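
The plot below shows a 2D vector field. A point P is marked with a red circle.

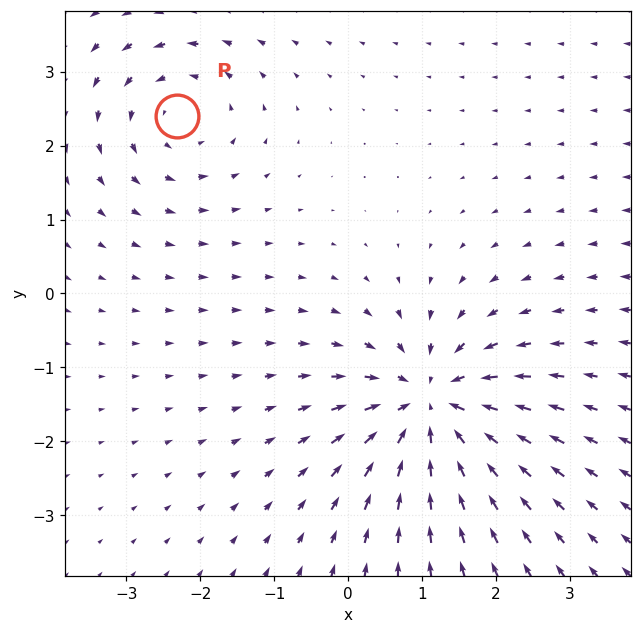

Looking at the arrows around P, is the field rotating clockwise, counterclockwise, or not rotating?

counterclockwise

Near P at (-2.3, 2.4) the arrows circulate counterclockwise. The curl (z-component) there is about +3; positive curl means counterclockwise rotation.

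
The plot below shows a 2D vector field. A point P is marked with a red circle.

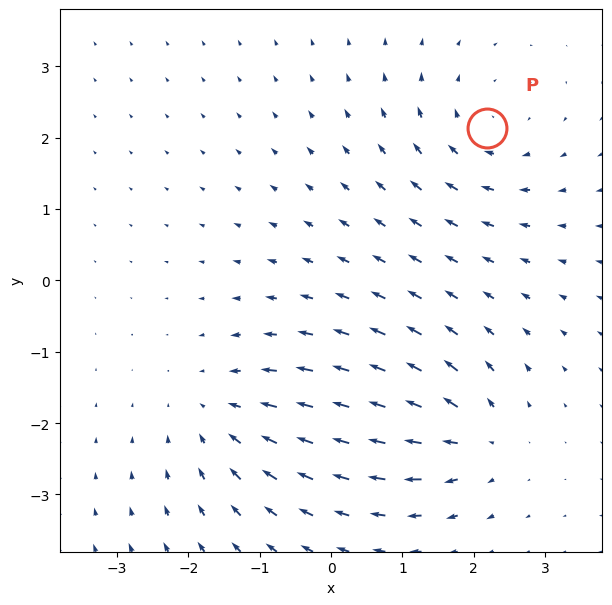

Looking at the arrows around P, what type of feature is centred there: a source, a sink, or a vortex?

At P (2.2, 2.1) the arrows circulate clockwise. Divergence ≈0, curl about -4 — near-zero divergence with nonzero curl is a vortex.

vortex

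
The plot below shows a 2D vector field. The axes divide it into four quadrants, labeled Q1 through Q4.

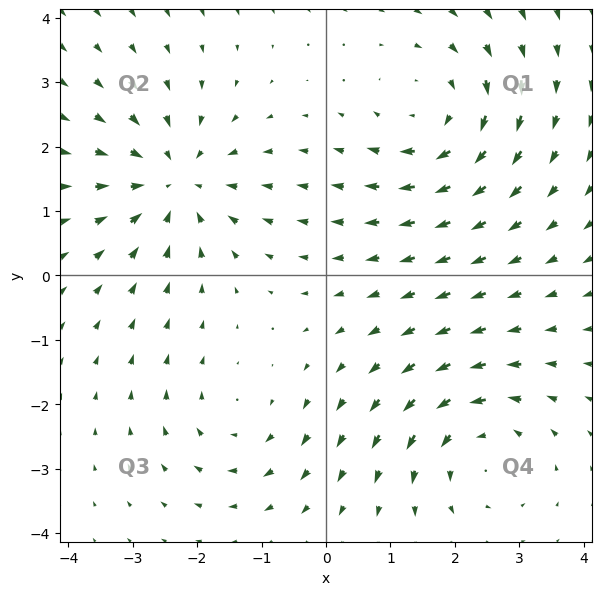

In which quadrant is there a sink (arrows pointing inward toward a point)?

The sink sits at approximately (-2.3, 1.5), which lies in quadrant Q2. The divergence there is about -4, negative as expected for a sink.

Q2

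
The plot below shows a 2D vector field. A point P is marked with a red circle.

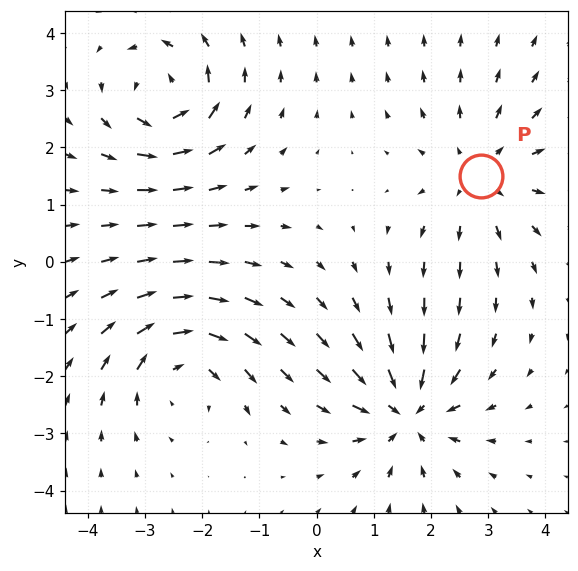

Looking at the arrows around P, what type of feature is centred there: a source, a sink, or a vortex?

source

At P (2.9, 1.5) the arrows spread outward. Divergence about +3, curl ≈0 — positive divergence with near-zero curl is a source.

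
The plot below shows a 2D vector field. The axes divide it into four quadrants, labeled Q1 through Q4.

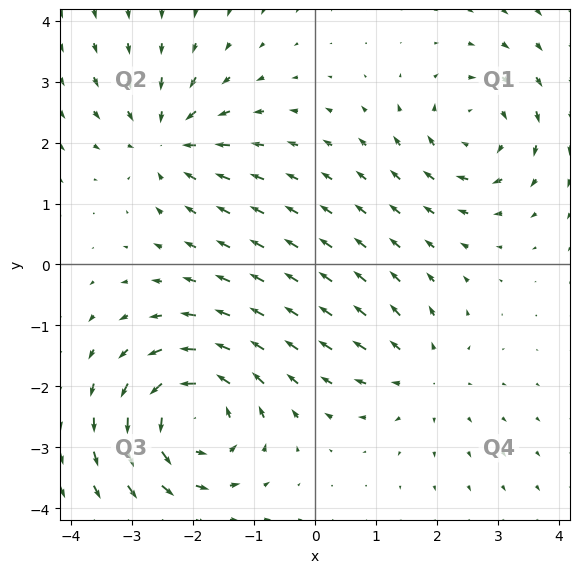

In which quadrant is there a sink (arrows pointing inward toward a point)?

Q2

The sink sits at approximately (-2.4, 2.0), which lies in quadrant Q2. The divergence there is about -4, negative as expected for a sink.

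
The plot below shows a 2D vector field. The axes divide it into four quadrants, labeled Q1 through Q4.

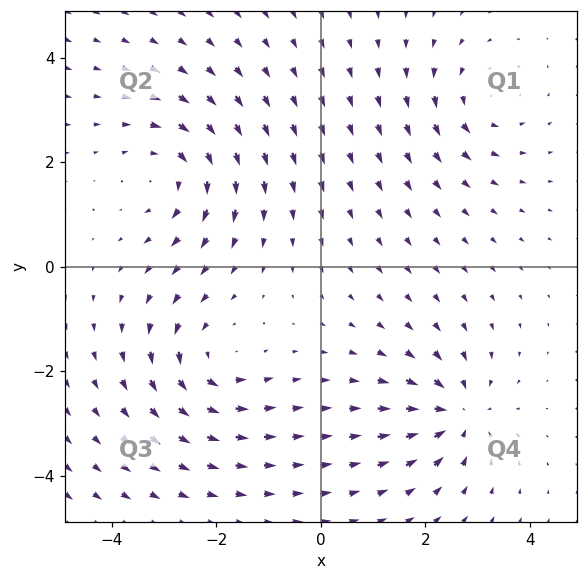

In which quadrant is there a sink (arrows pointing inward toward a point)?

The sink sits at approximately (2.6, -2.8), which lies in quadrant Q4. The divergence there is about -5, negative as expected for a sink.

Q4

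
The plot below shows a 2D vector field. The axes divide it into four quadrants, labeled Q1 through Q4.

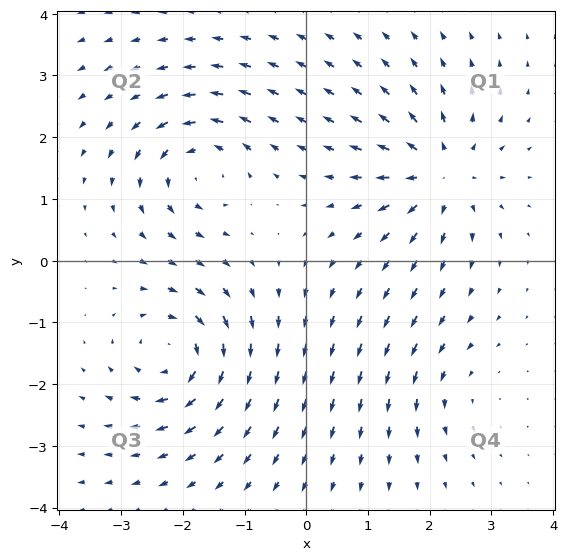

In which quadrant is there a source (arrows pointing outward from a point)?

Q1

The source sits at approximately (2.2, 1.4), which lies in quadrant Q1. The divergence there is about +6, positive as expected for a source.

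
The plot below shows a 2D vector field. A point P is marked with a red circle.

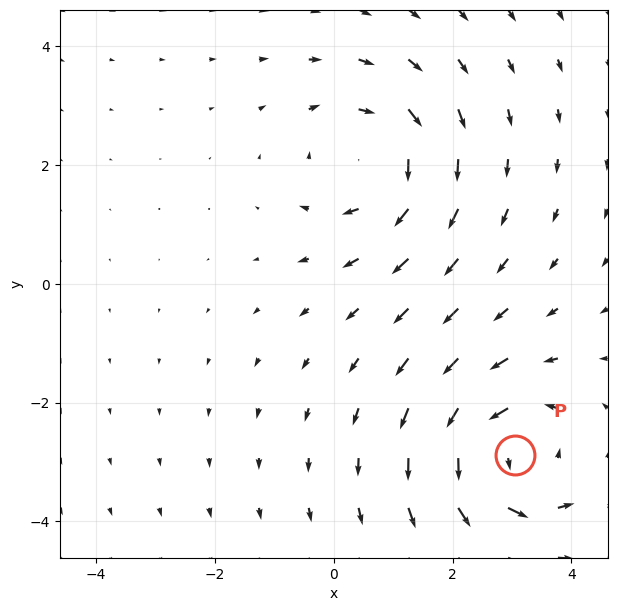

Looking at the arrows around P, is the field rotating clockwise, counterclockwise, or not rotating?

counterclockwise

Near P at (3.0, -2.9) the arrows circulate counterclockwise. The curl (z-component) there is about +4; positive curl means counterclockwise rotation.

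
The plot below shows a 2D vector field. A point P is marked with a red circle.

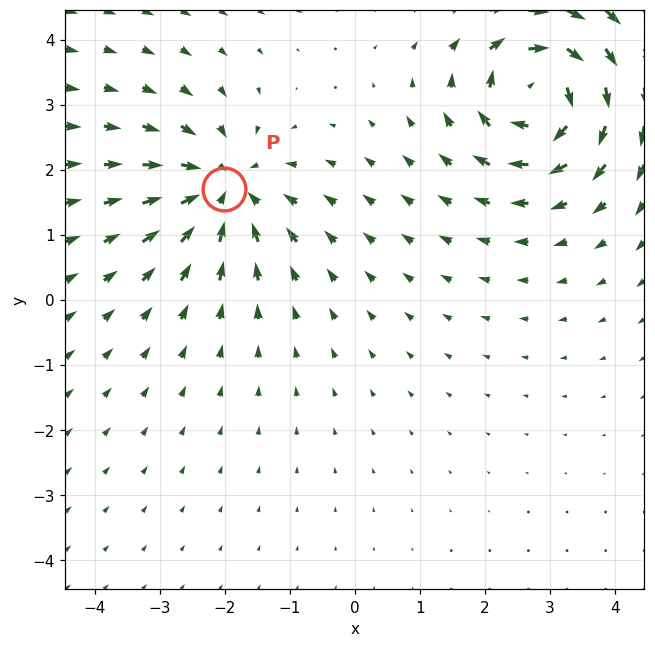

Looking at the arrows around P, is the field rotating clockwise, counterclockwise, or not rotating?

not rotating

Near P at (-2.0, 1.7) the arrows show no circulation. The curl there is ≈0.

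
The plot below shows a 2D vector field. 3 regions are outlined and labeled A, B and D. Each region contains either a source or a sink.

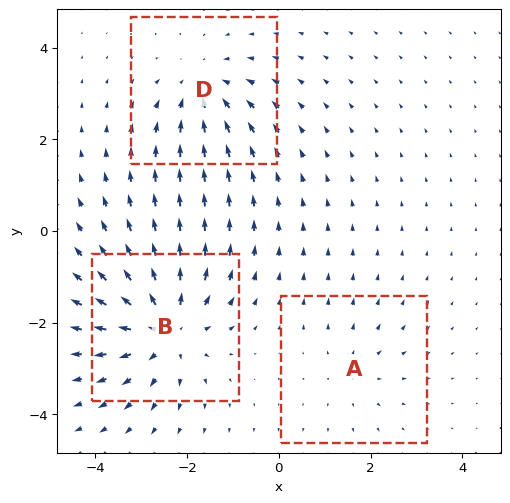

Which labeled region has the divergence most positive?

B

Divergence at each region's feature centre — A: about +2, B: about +5, D: about -3. Region B is most positive.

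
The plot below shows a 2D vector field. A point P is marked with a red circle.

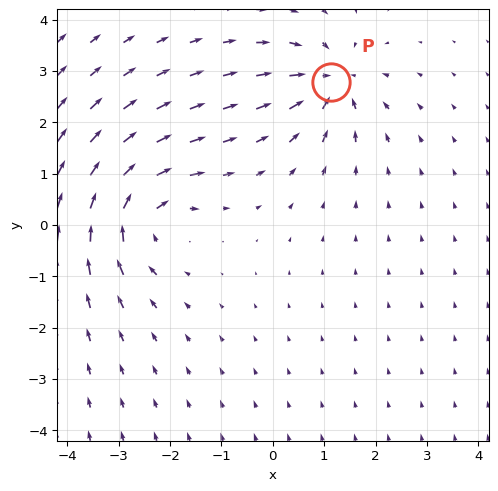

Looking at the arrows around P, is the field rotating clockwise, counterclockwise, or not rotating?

not rotating

Near P at (1.1, 2.8) the arrows show no circulation. The curl there is ≈0.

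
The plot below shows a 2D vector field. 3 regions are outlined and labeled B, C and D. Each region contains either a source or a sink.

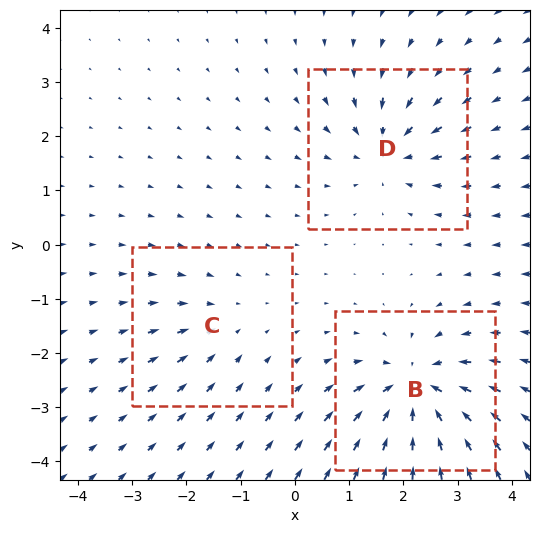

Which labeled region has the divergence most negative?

B

Divergence at each region's feature centre — B: about -6, C: about -2, D: about -4. Region B is most negative.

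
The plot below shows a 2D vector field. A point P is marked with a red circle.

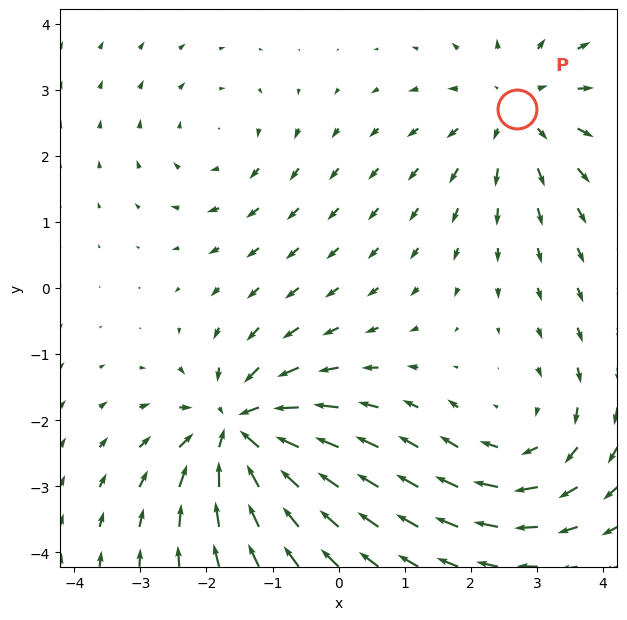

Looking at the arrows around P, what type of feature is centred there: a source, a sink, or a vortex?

At P (2.7, 2.7) the arrows spread outward. Divergence about +3, curl ≈0 — positive divergence with near-zero curl is a source.

source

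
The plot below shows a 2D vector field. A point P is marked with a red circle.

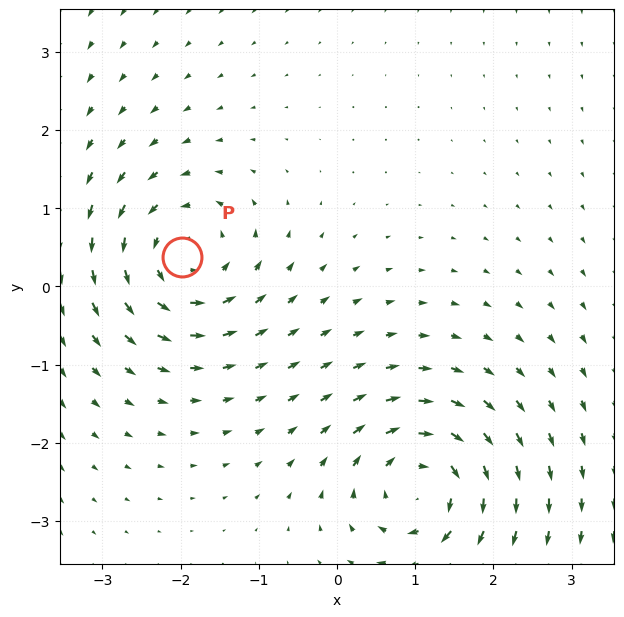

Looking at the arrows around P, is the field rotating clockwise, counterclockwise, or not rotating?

counterclockwise

Near P at (-2.0, 0.4) the arrows circulate counterclockwise. The curl (z-component) there is about +5; positive curl means counterclockwise rotation.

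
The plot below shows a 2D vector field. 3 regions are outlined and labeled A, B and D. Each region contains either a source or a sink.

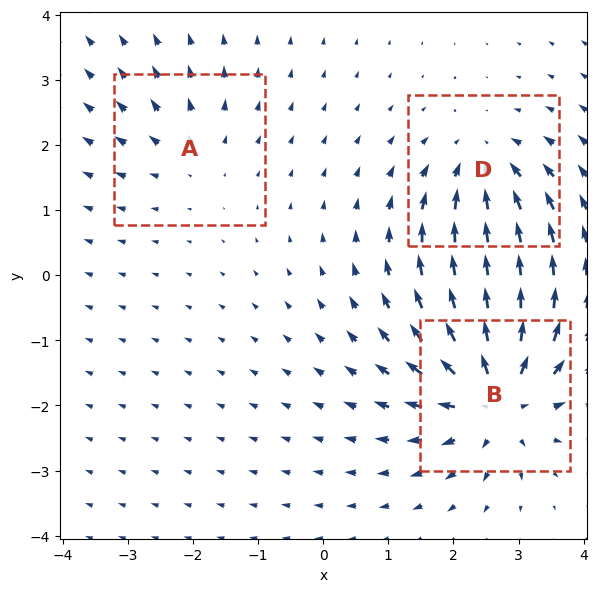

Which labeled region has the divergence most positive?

B

Divergence at each region's feature centre — A: about +2, B: about +6, D: about -4. Region B is most positive.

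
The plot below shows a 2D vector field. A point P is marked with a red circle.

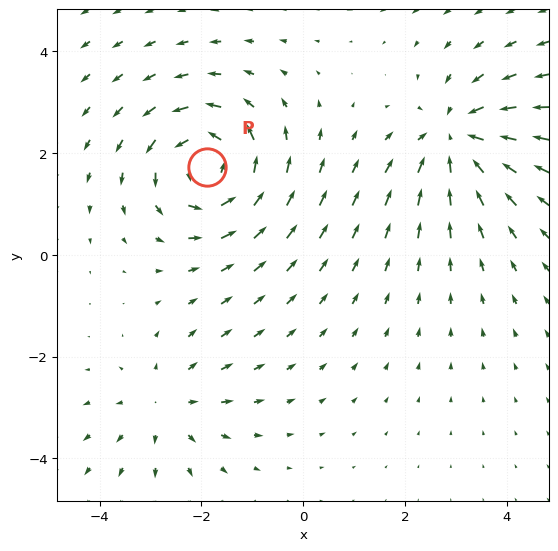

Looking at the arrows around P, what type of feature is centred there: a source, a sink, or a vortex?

At P (-1.9, 1.7) the arrows circulate counterclockwise. Divergence ≈0, curl about +5 — near-zero divergence with nonzero curl is a vortex.

vortex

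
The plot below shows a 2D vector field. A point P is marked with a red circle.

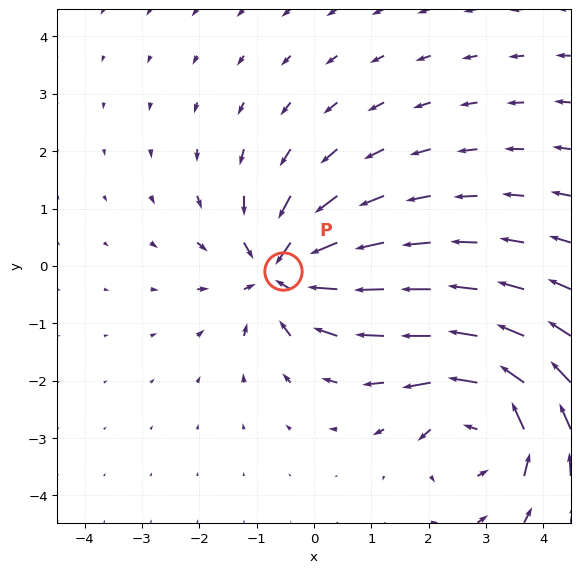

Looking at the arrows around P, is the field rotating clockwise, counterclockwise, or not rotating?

not rotating

Near P at (-0.5, -0.1) the arrows show no circulation. The curl there is ≈0.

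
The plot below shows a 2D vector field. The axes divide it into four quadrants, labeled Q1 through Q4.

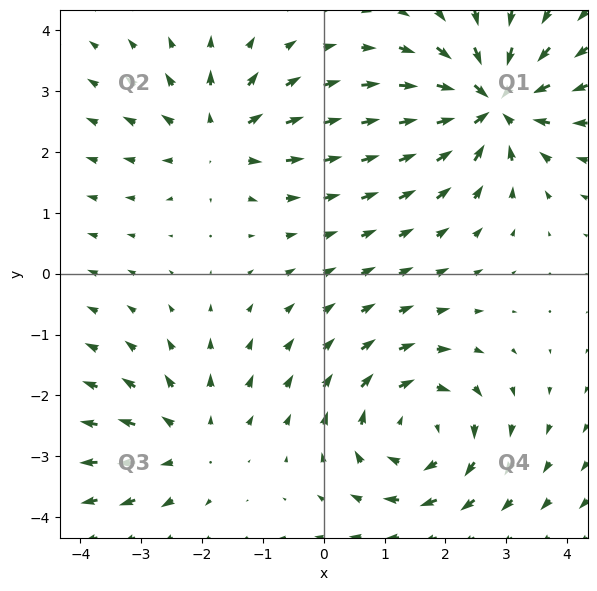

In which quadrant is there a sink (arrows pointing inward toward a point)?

The sink sits at approximately (2.8, 2.8), which lies in quadrant Q1. The divergence there is about -7, negative as expected for a sink.

Q1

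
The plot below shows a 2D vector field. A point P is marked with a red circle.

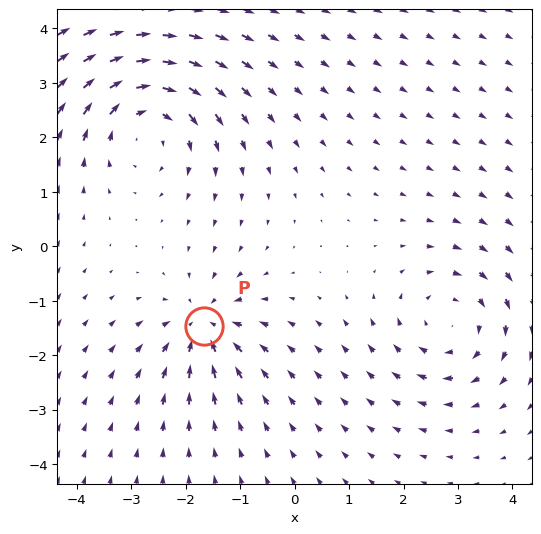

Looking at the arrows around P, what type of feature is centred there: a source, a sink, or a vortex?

At P (-1.7, -1.5) the arrows converge inward. Divergence about -4, curl ≈0 — negative divergence with near-zero curl is a sink.

sink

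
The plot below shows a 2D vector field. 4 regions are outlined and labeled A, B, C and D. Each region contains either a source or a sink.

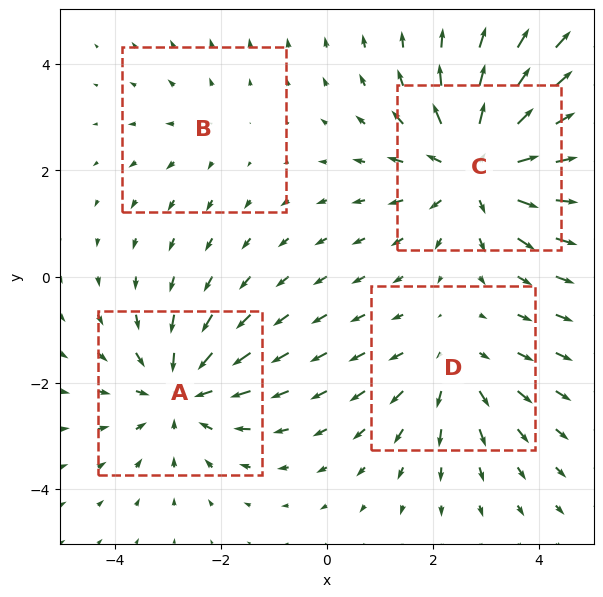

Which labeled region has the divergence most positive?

C

Divergence at each region's feature centre — A: about -4, B: about +2, C: about +6, D: about +3. Region C is most positive.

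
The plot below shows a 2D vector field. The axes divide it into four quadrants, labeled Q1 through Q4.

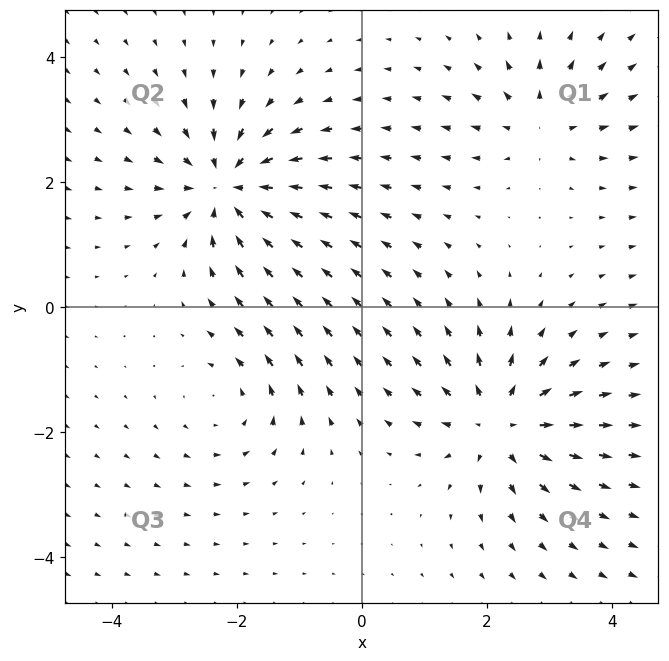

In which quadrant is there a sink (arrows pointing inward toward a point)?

Q2

The sink sits at approximately (-2.1, 1.9), which lies in quadrant Q2. The divergence there is about -6, negative as expected for a sink.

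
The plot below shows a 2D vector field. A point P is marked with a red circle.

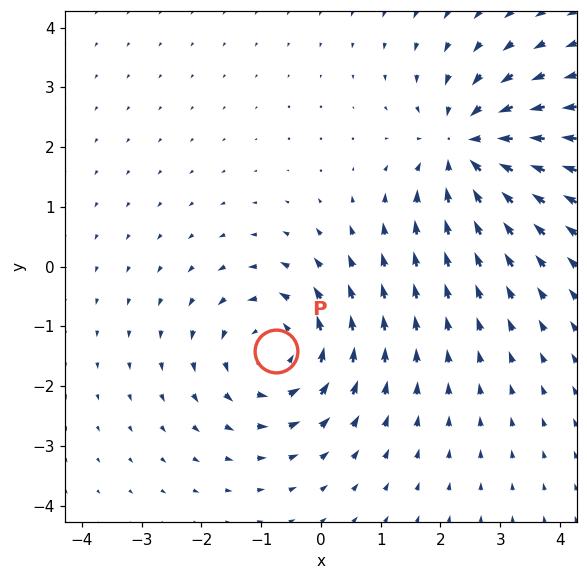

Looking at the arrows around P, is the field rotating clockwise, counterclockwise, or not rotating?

counterclockwise

Near P at (-0.7, -1.4) the arrows circulate counterclockwise. The curl (z-component) there is about +3; positive curl means counterclockwise rotation.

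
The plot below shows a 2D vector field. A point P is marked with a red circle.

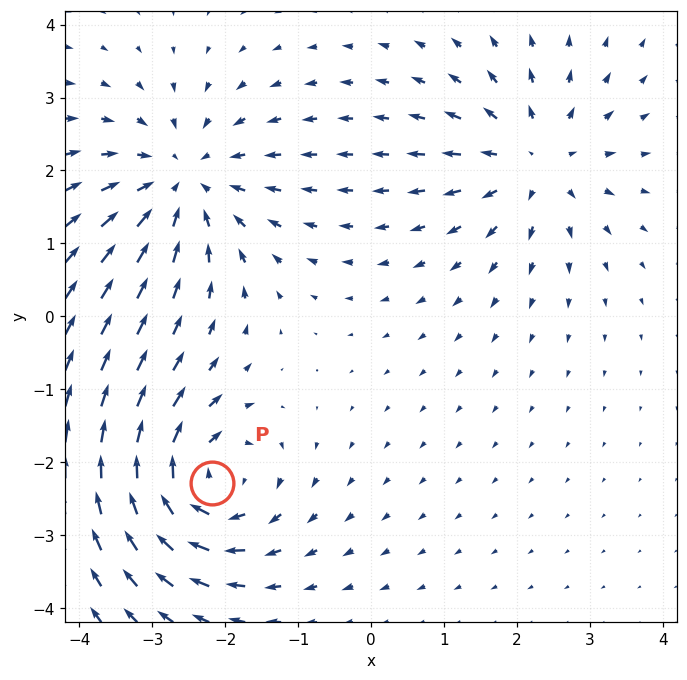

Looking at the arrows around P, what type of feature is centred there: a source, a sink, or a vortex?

At P (-2.2, -2.3) the arrows circulate clockwise. Divergence ≈0, curl about -5 — near-zero divergence with nonzero curl is a vortex.

vortex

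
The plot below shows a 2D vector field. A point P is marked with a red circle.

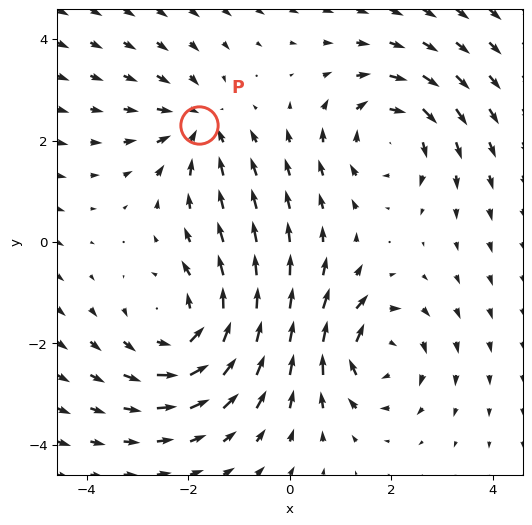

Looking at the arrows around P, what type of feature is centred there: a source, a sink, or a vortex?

At P (-1.8, 2.3) the arrows converge inward. Divergence about -3, curl ≈0 — negative divergence with near-zero curl is a sink.

sink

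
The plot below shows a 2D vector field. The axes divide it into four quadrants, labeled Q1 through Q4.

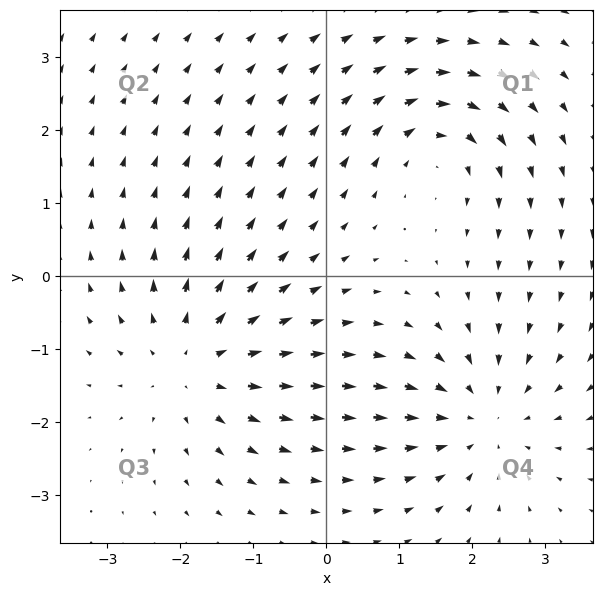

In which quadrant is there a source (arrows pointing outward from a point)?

The source sits at approximately (-1.8, -1.2), which lies in quadrant Q3. The divergence there is about +3, positive as expected for a source.

Q3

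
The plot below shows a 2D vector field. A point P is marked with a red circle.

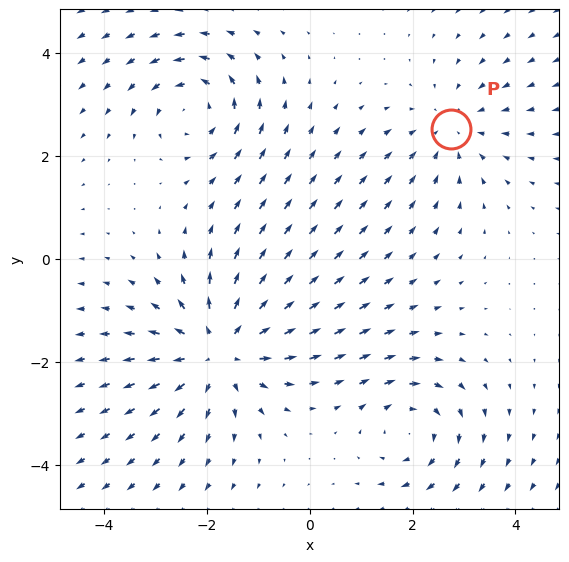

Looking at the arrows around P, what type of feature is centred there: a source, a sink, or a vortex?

At P (2.7, 2.5) the arrows converge inward. Divergence about -2, curl ≈0 — negative divergence with near-zero curl is a sink.

sink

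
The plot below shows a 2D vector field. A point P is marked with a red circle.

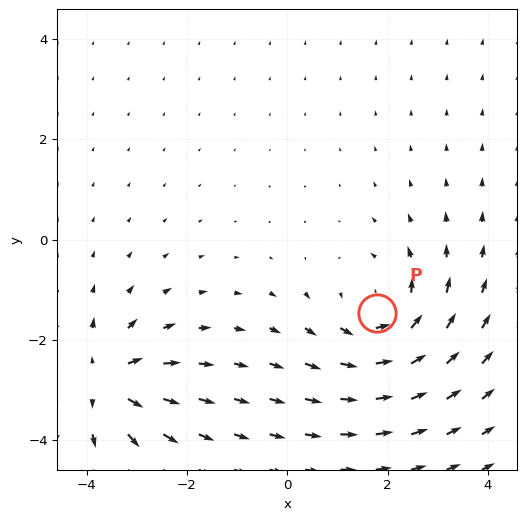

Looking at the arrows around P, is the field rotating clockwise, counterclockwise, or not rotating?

counterclockwise

Near P at (1.8, -1.5) the arrows circulate counterclockwise. The curl (z-component) there is about +4; positive curl means counterclockwise rotation.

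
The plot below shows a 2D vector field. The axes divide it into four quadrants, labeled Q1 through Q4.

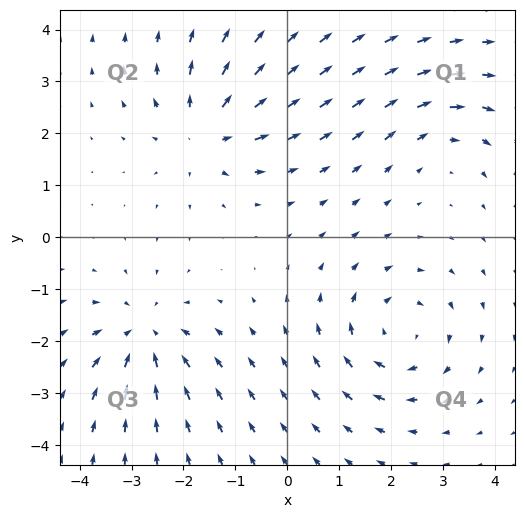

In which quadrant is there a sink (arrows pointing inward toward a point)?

The sink sits at approximately (-2.8, -1.9), which lies in quadrant Q3. The divergence there is about -5, negative as expected for a sink.

Q3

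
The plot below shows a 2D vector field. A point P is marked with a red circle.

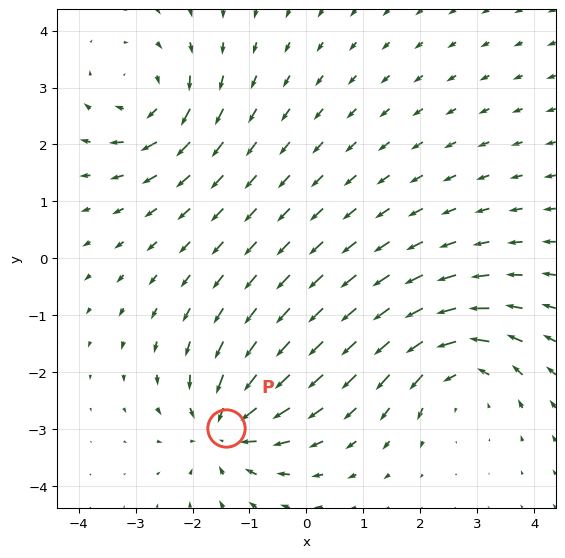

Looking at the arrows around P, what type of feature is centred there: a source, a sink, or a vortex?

At P (-1.4, -3.0) the arrows converge inward. Divergence about -4, curl ≈0 — negative divergence with near-zero curl is a sink.

sink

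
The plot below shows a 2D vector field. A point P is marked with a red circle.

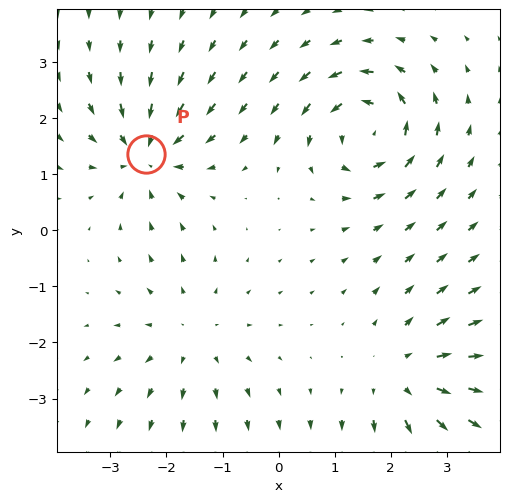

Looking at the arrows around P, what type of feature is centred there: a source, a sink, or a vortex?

sink

At P (-2.4, 1.4) the arrows converge inward. Divergence about -5, curl ≈0 — negative divergence with near-zero curl is a sink.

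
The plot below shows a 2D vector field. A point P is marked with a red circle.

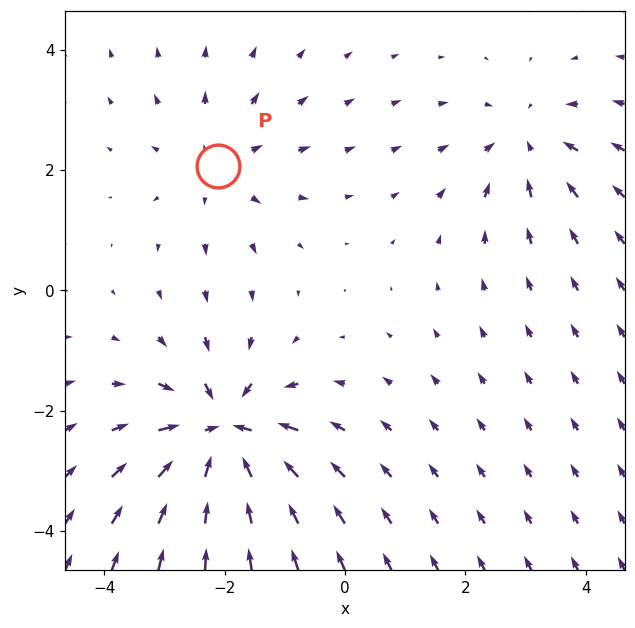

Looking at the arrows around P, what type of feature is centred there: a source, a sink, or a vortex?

source

At P (-2.1, 2.1) the arrows spread outward. Divergence about +2, curl ≈0 — positive divergence with near-zero curl is a source.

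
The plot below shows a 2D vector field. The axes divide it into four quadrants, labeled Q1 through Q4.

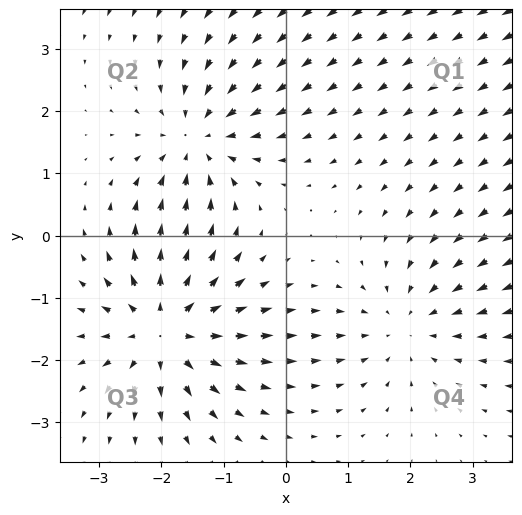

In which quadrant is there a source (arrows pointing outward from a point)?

Q3

The source sits at approximately (-1.9, -1.5), which lies in quadrant Q3. The divergence there is about +5, positive as expected for a source.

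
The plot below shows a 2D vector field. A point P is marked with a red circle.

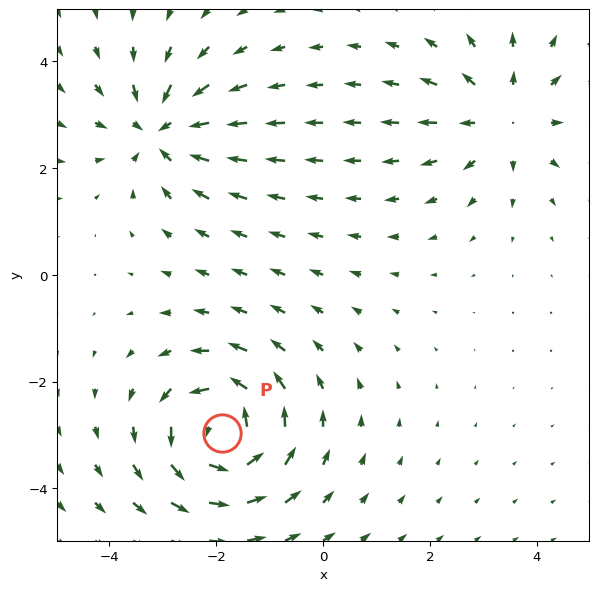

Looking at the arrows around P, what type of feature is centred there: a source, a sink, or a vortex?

vortex

At P (-1.9, -3.0) the arrows circulate counterclockwise. Divergence ≈0, curl about +5 — near-zero divergence with nonzero curl is a vortex.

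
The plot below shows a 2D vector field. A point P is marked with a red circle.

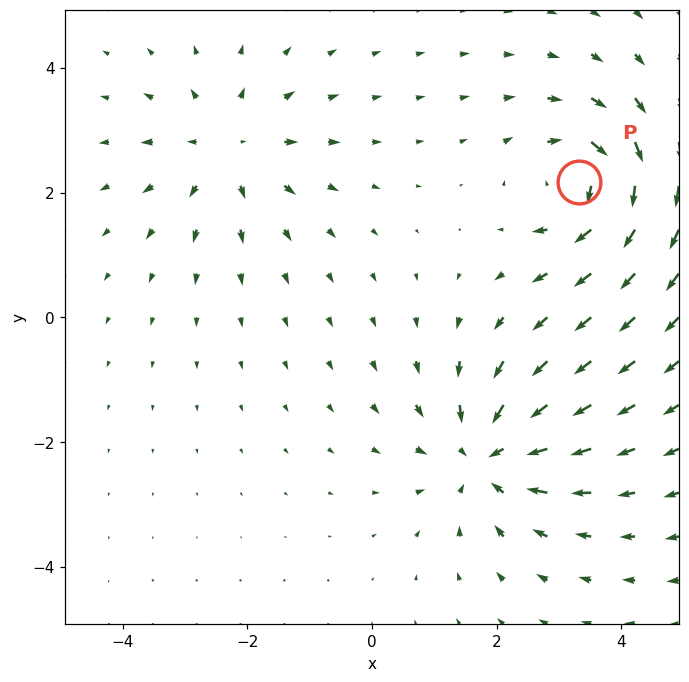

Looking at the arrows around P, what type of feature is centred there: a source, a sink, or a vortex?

At P (3.3, 2.2) the arrows circulate clockwise. Divergence ≈0, curl about -4 — near-zero divergence with nonzero curl is a vortex.

vortex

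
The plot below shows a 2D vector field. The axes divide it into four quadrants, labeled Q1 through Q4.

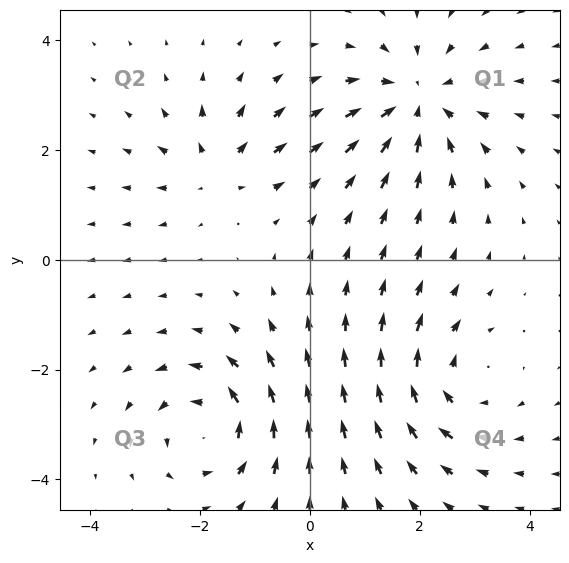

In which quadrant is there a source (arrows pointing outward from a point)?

The source sits at approximately (-1.7, 1.7), which lies in quadrant Q2. The divergence there is about +4, positive as expected for a source.

Q2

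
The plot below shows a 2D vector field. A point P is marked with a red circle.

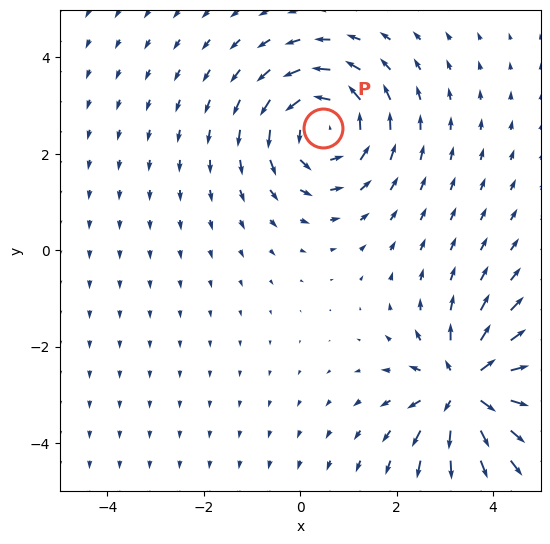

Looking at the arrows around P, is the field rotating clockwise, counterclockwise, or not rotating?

Near P at (0.5, 2.5) the arrows circulate counterclockwise. The curl (z-component) there is about +4; positive curl means counterclockwise rotation.

counterclockwise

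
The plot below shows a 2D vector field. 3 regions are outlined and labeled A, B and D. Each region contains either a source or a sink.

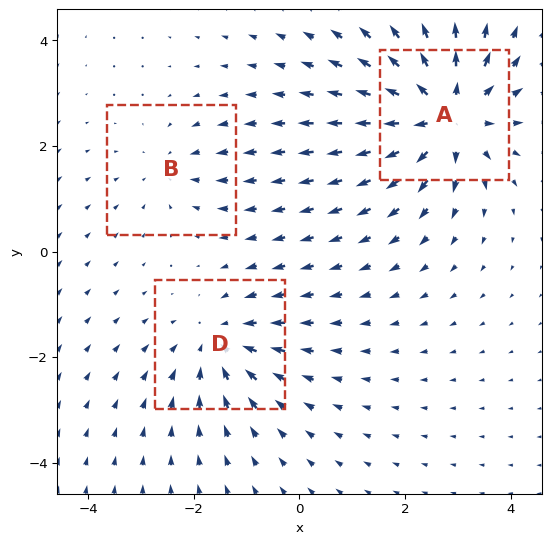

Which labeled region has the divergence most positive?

A

Divergence at each region's feature centre — A: about +5, B: about -2, D: about -3. Region A is most positive.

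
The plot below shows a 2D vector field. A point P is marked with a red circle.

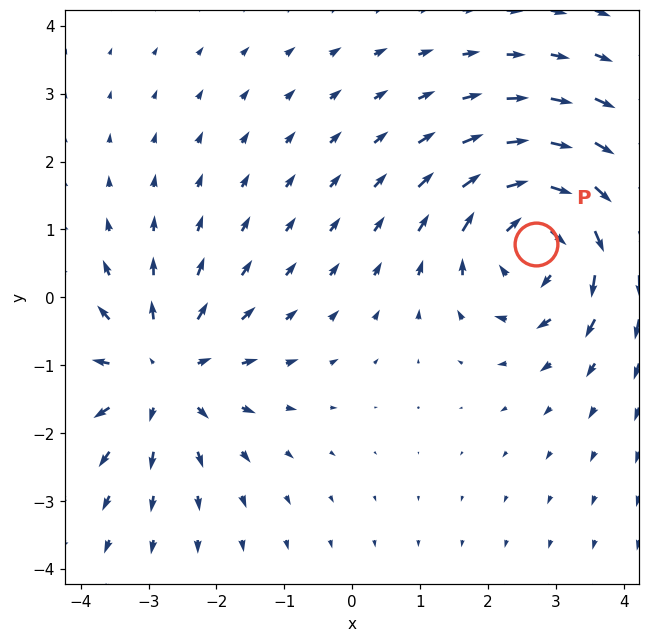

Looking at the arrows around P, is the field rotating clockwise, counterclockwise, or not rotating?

clockwise

Near P at (2.7, 0.8) the arrows circulate clockwise. The curl (z-component) there is about -5; negative curl means clockwise rotation.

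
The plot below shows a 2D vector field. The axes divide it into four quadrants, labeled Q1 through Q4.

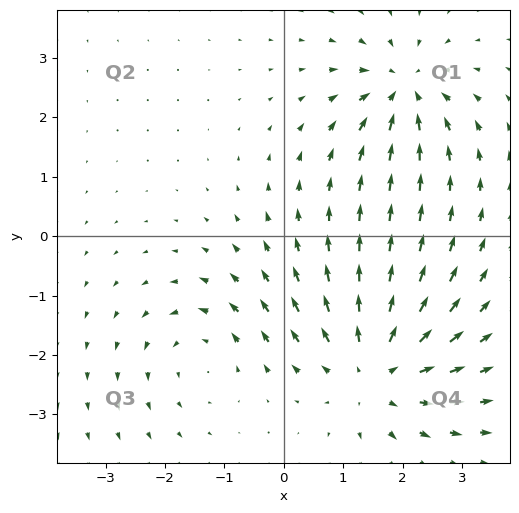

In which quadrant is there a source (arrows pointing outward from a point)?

Q4

The source sits at approximately (1.5, -2.2), which lies in quadrant Q4. The divergence there is about +4, positive as expected for a source.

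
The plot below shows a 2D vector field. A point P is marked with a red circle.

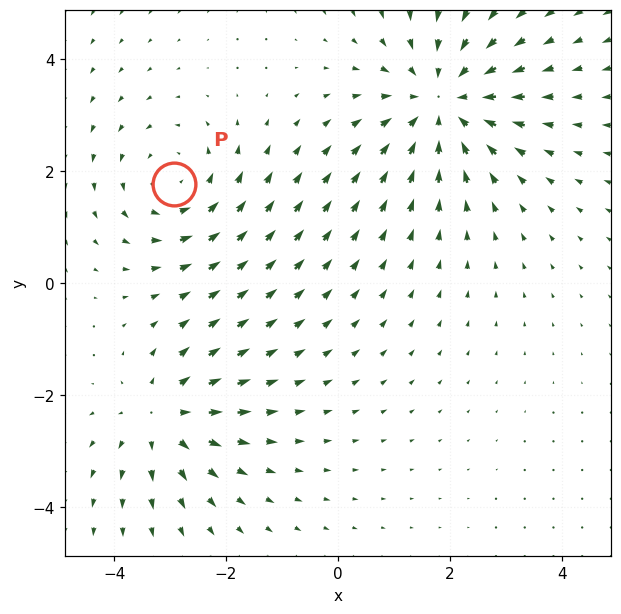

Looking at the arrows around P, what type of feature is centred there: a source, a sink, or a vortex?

At P (-2.9, 1.8) the arrows circulate counterclockwise. Divergence ≈0, curl about +2 — near-zero divergence with nonzero curl is a vortex.

vortex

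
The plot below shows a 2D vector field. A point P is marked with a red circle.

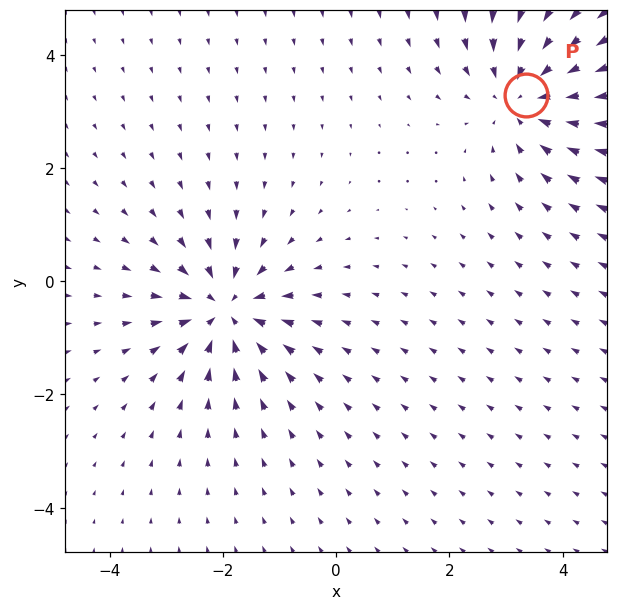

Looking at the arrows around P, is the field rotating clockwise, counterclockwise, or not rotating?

not rotating

Near P at (3.4, 3.3) the arrows show no circulation. The curl there is ≈0.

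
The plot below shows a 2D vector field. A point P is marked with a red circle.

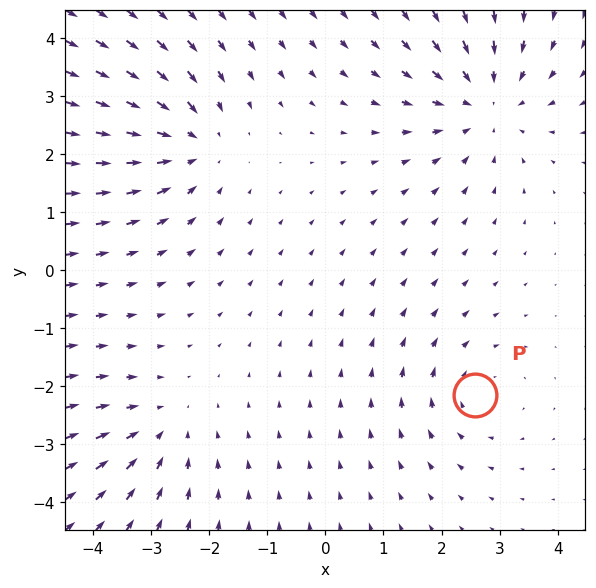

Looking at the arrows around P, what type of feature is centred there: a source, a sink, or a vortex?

At P (2.6, -2.2) the arrows circulate clockwise. Divergence ≈0, curl about -3 — near-zero divergence with nonzero curl is a vortex.

vortex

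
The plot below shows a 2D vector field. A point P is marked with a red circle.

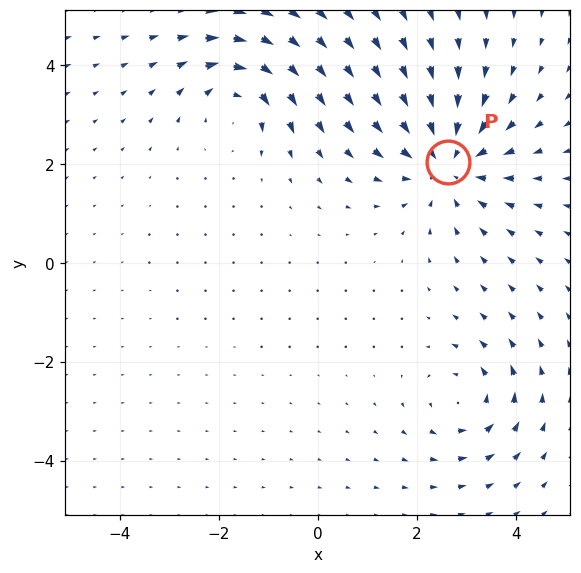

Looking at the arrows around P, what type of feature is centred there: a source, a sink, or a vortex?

sink

At P (2.6, 2.0) the arrows converge inward. Divergence about -4, curl ≈0 — negative divergence with near-zero curl is a sink.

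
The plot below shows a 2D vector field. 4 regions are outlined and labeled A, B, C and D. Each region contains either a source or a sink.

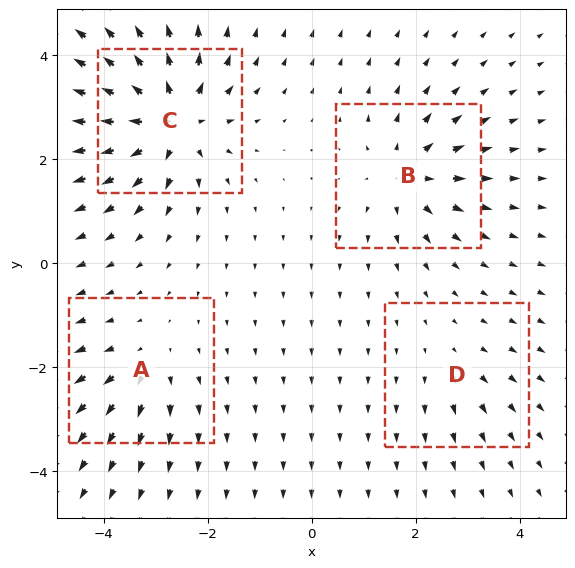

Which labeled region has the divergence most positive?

Divergence at each region's feature centre — A: about +4, B: about +6, C: about +9, D: about +2. Region C is most positive.

C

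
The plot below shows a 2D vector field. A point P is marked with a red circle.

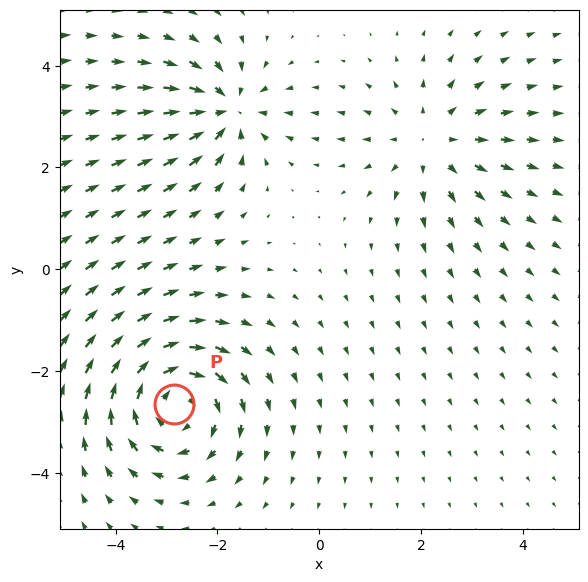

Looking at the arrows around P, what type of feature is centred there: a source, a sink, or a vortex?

At P (-2.9, -2.7) the arrows circulate clockwise. Divergence ≈0, curl about -4 — near-zero divergence with nonzero curl is a vortex.

vortex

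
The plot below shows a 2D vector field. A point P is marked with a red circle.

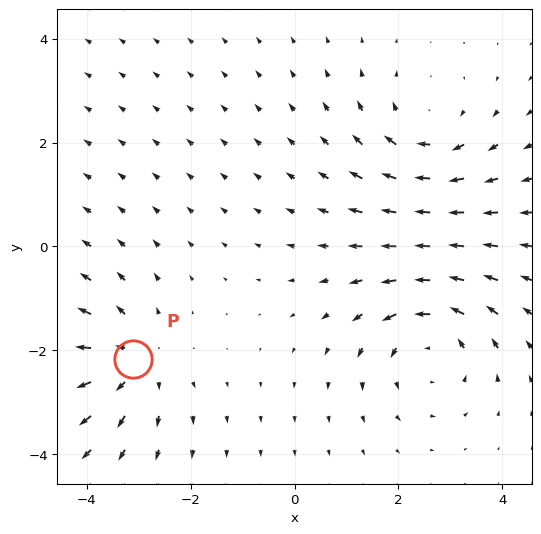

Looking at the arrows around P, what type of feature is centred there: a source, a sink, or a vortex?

source

At P (-3.1, -2.2) the arrows spread outward. Divergence about +3, curl ≈0 — positive divergence with near-zero curl is a source.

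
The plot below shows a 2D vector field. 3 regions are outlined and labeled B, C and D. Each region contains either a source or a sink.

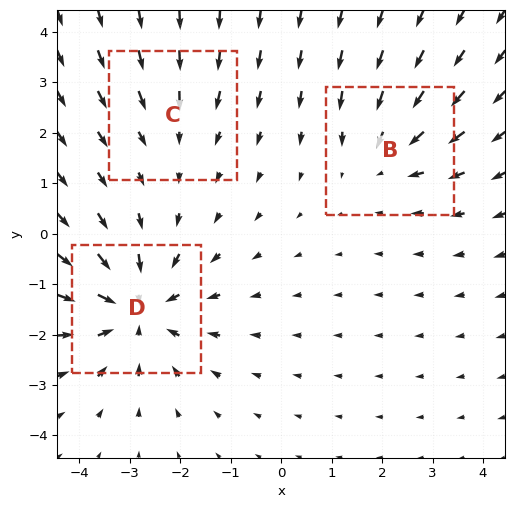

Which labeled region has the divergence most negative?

Divergence at each region's feature centre — B: about -3, C: about -2, D: about -5. Region D is most negative.

D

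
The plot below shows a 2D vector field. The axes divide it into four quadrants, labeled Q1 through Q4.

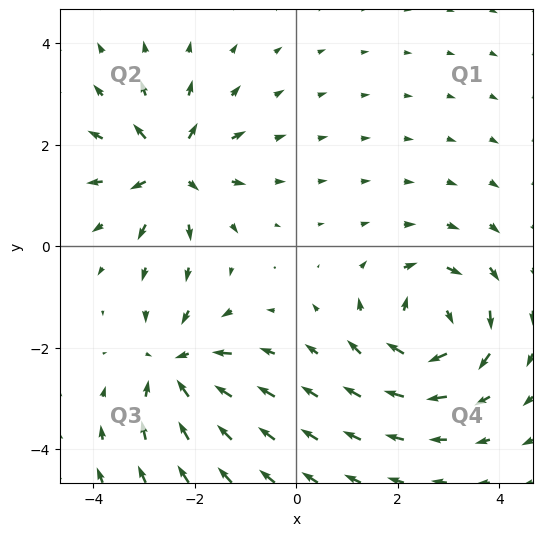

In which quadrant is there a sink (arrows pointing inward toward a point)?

The sink sits at approximately (-2.4, -2.4), which lies in quadrant Q3. The divergence there is about -5, negative as expected for a sink.

Q3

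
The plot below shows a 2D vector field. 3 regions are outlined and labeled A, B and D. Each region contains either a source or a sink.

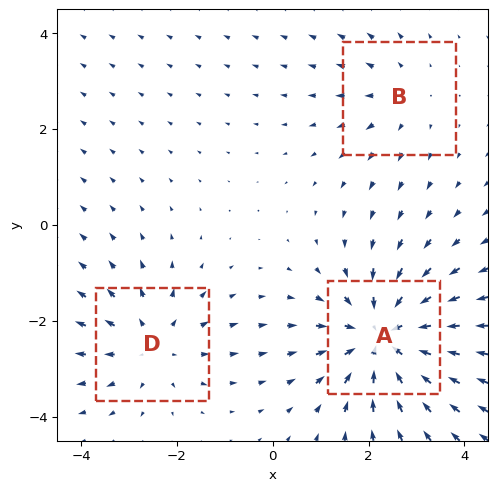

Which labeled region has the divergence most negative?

A

Divergence at each region's feature centre — A: about -4, B: about +2, D: about +3. Region A is most negative.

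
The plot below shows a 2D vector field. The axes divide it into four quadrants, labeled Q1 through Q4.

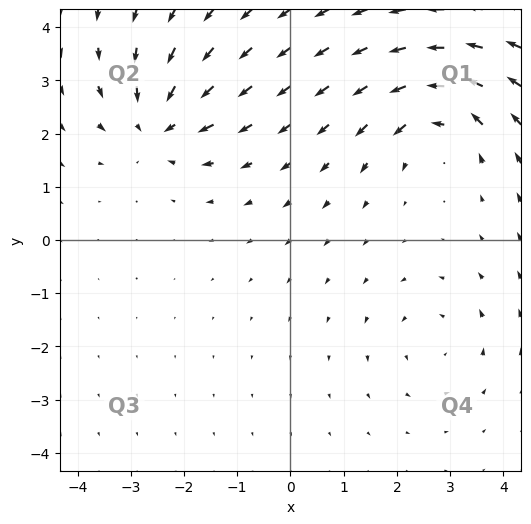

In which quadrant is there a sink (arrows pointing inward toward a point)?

The sink sits at approximately (-2.5, 2.2), which lies in quadrant Q2. The divergence there is about -5, negative as expected for a sink.

Q2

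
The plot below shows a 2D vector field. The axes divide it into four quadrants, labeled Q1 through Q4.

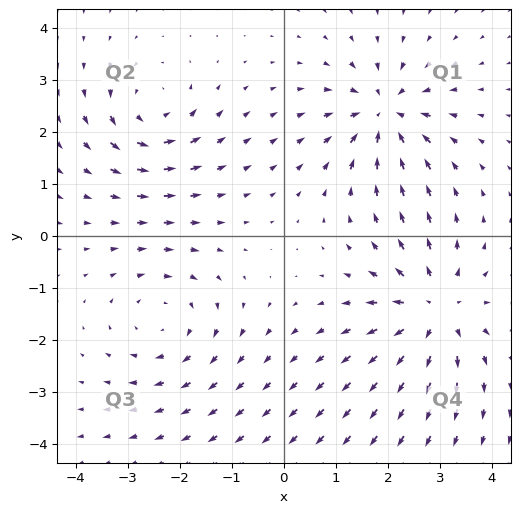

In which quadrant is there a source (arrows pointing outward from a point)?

Q4

The source sits at approximately (2.9, -1.4), which lies in quadrant Q4. The divergence there is about +4, positive as expected for a source.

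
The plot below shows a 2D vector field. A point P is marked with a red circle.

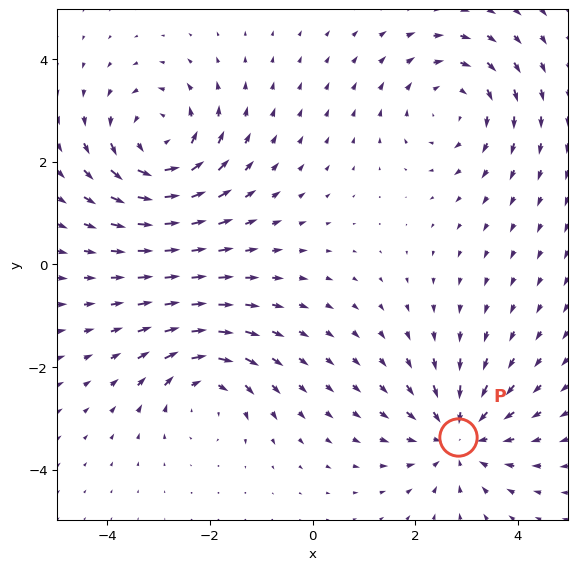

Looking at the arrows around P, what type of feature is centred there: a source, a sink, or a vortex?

sink

At P (2.8, -3.4) the arrows converge inward. Divergence about -5, curl ≈0 — negative divergence with near-zero curl is a sink.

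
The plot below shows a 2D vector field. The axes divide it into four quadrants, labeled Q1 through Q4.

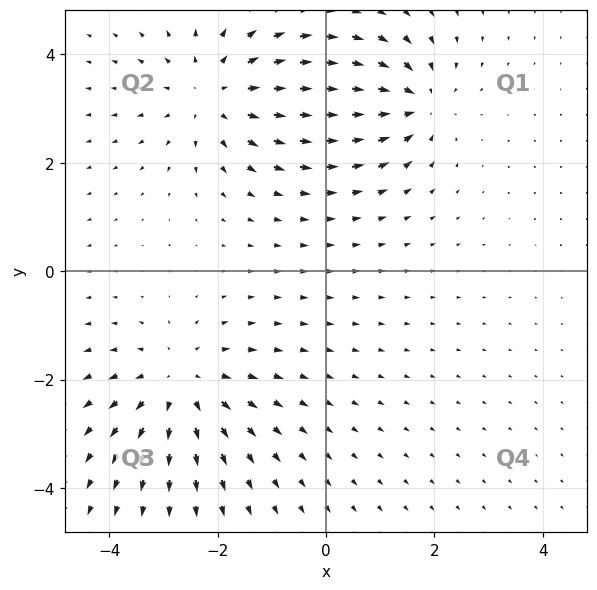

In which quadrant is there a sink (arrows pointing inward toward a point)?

The sink sits at approximately (1.6, 3.1), which lies in quadrant Q1. The divergence there is about -4, negative as expected for a sink.

Q1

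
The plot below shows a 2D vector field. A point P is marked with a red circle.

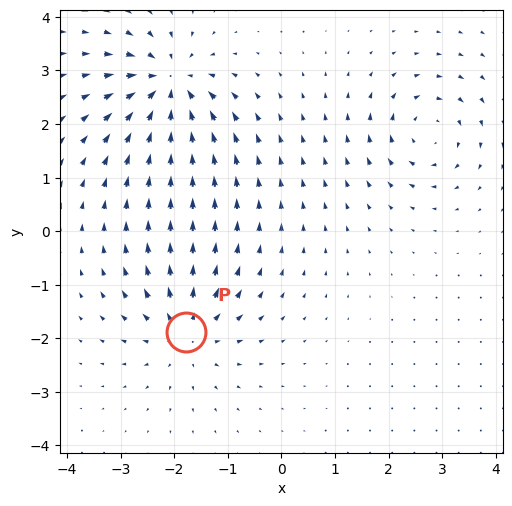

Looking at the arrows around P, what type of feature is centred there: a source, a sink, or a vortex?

At P (-1.8, -1.9) the arrows spread outward. Divergence about +5, curl ≈0 — positive divergence with near-zero curl is a source.

source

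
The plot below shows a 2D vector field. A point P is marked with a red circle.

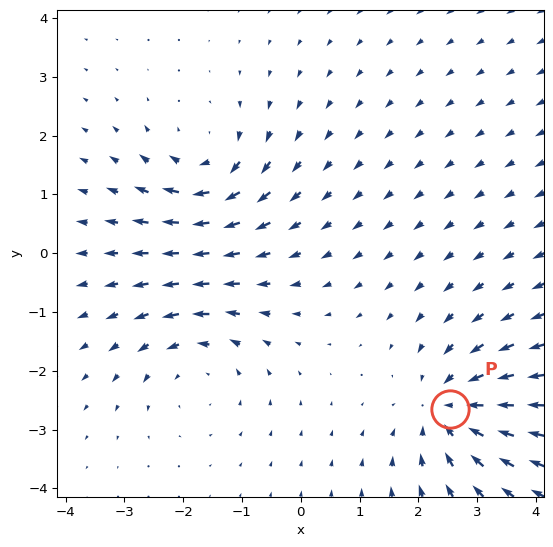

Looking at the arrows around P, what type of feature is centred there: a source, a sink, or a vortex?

At P (2.5, -2.7) the arrows converge inward. Divergence about -5, curl ≈0 — negative divergence with near-zero curl is a sink.

sink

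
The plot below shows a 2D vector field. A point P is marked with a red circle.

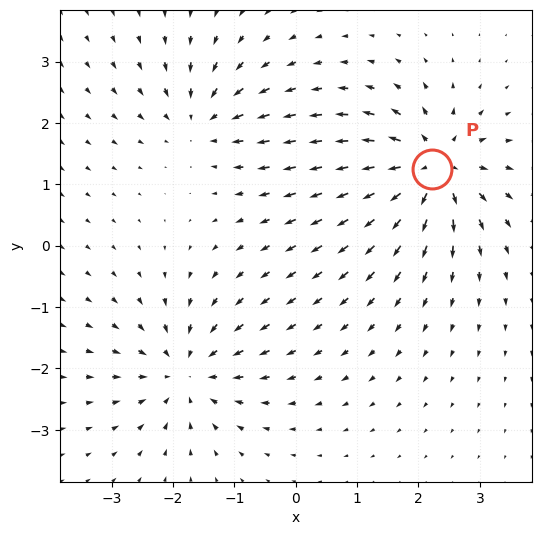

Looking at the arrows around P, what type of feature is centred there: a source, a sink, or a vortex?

At P (2.2, 1.3) the arrows spread outward. Divergence about +7, curl ≈0 — positive divergence with near-zero curl is a source.

source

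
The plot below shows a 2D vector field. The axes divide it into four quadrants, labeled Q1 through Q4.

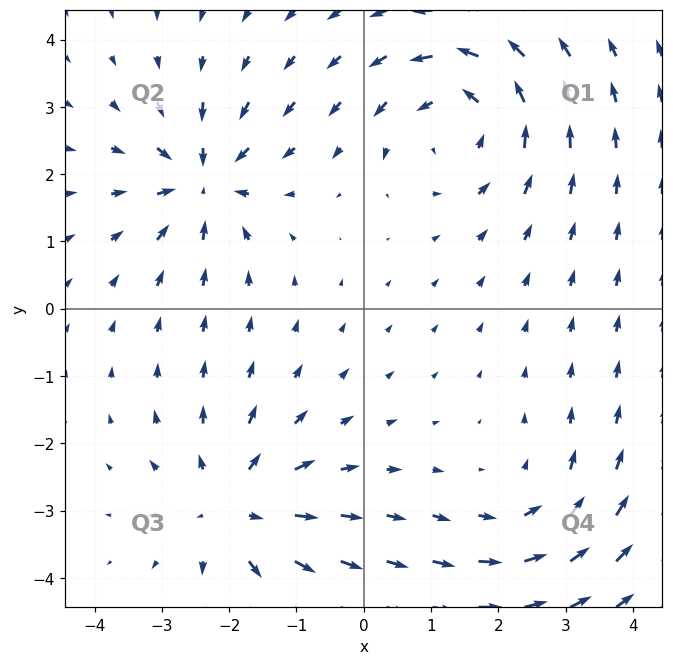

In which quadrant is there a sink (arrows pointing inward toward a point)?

Q2

The sink sits at approximately (-2.4, 1.9), which lies in quadrant Q2. The divergence there is about -5, negative as expected for a sink.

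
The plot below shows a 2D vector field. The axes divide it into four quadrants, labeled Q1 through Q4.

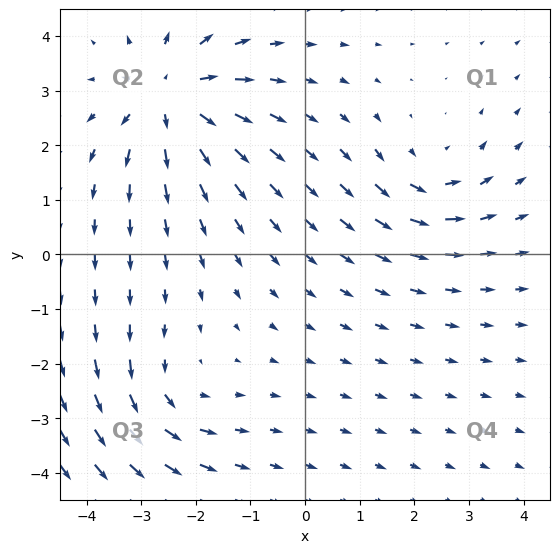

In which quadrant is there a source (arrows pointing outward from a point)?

Q2

The source sits at approximately (-2.5, 2.9), which lies in quadrant Q2. The divergence there is about +5, positive as expected for a source.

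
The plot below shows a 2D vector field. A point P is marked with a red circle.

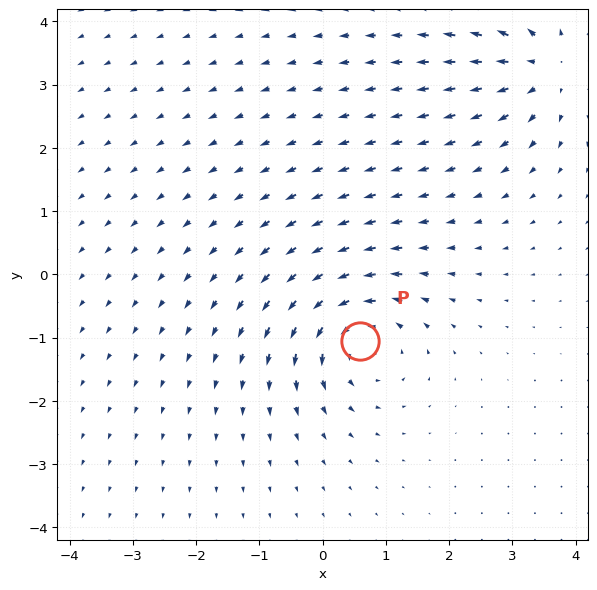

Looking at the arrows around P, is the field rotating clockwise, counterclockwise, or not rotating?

counterclockwise

Near P at (0.6, -1.0) the arrows circulate counterclockwise. The curl (z-component) there is about +6; positive curl means counterclockwise rotation.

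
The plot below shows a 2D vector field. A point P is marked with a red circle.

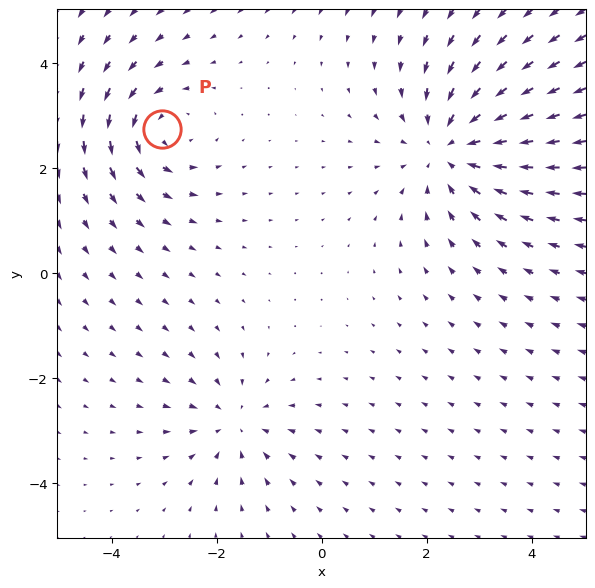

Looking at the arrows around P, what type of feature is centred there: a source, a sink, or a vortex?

vortex

At P (-3.0, 2.7) the arrows circulate counterclockwise. Divergence ≈0, curl about +4 — near-zero divergence with nonzero curl is a vortex.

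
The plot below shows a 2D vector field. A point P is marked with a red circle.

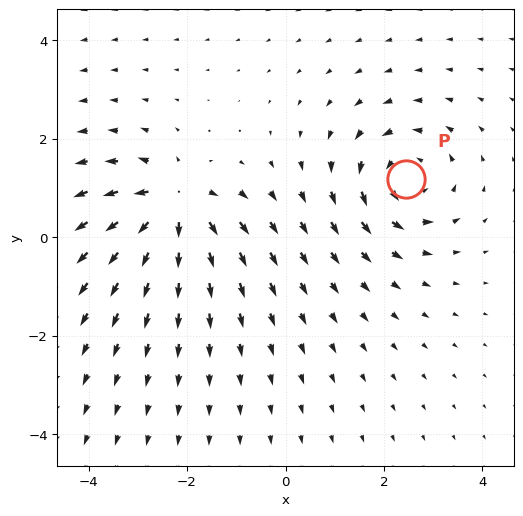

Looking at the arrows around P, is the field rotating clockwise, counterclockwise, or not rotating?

counterclockwise

Near P at (2.4, 1.2) the arrows circulate counterclockwise. The curl (z-component) there is about +5; positive curl means counterclockwise rotation.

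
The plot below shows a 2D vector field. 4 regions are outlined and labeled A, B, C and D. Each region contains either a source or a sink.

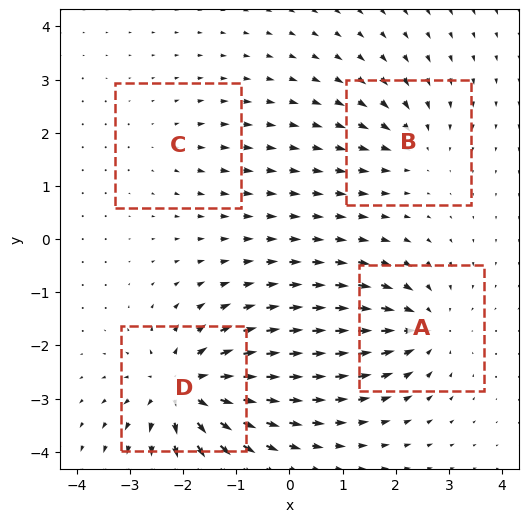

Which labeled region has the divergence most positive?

D

Divergence at each region's feature centre — A: about -5, B: about -4, C: about +2, D: about +8. Region D is most positive.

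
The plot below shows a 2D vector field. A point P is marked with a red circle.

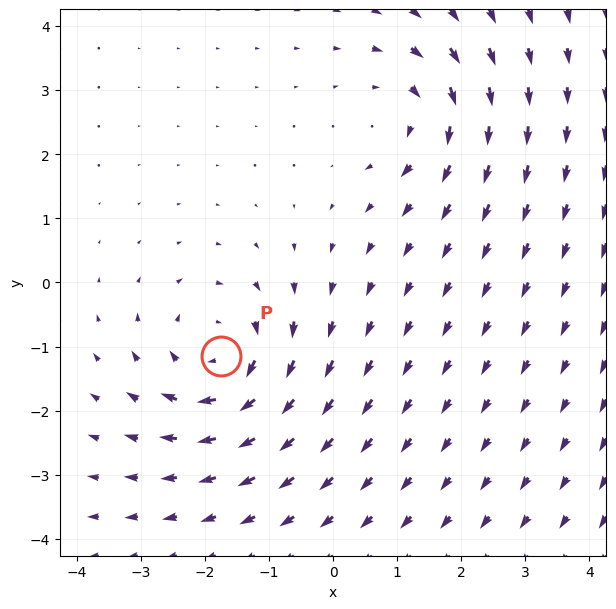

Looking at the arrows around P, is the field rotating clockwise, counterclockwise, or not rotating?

Near P at (-1.7, -1.1) the arrows circulate clockwise. The curl (z-component) there is about -4; negative curl means clockwise rotation.

clockwise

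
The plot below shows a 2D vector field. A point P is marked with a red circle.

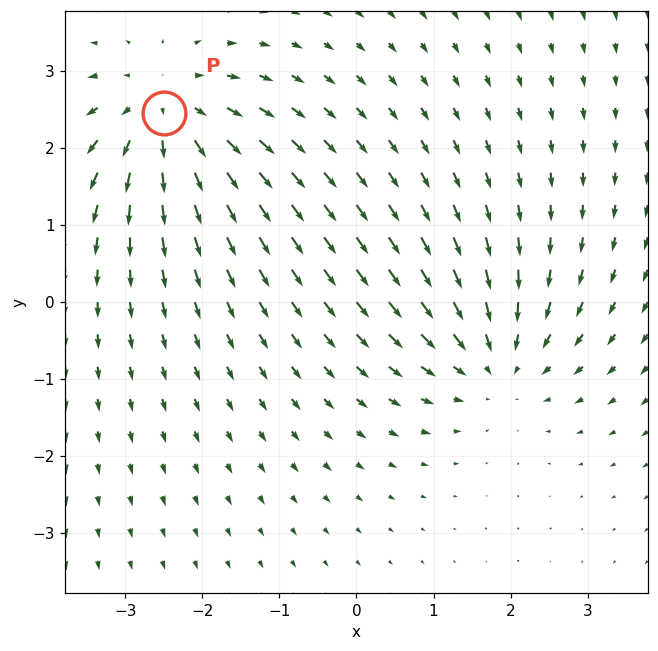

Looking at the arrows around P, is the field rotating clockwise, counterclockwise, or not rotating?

Near P at (-2.5, 2.5) the arrows show no circulation. The curl there is ≈0.

not rotating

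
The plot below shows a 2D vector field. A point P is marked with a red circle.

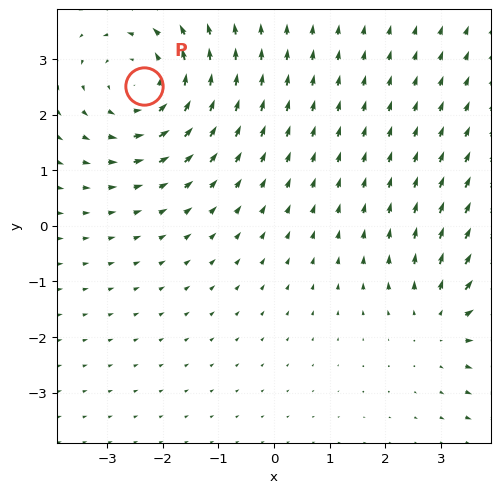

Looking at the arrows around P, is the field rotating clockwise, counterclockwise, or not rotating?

Near P at (-2.3, 2.5) the arrows circulate counterclockwise. The curl (z-component) there is about +3; positive curl means counterclockwise rotation.

counterclockwise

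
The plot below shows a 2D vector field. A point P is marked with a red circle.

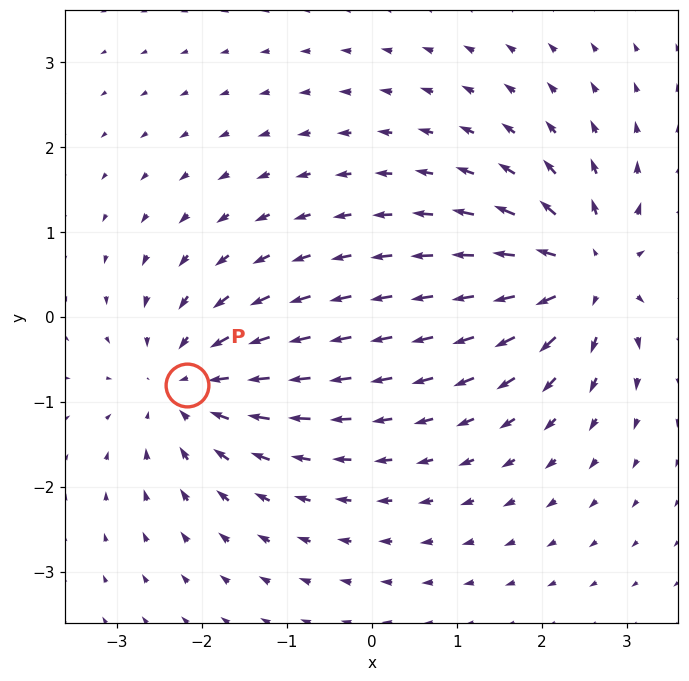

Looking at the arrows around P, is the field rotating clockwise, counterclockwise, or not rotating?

not rotating

Near P at (-2.2, -0.8) the arrows show no circulation. The curl there is ≈0.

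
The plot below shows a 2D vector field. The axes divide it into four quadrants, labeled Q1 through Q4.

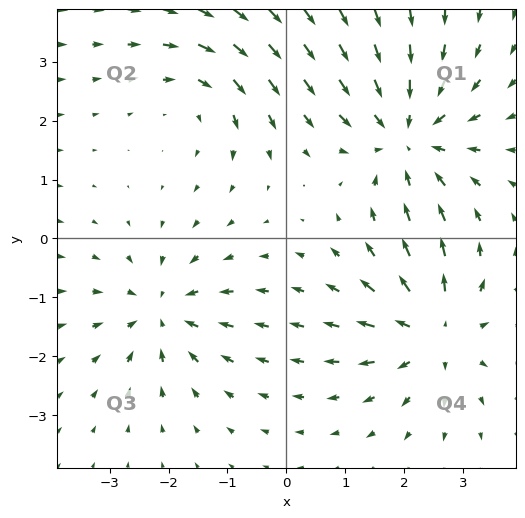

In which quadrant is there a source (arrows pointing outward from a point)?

The source sits at approximately (2.5, -1.6), which lies in quadrant Q4. The divergence there is about +4, positive as expected for a source.

Q4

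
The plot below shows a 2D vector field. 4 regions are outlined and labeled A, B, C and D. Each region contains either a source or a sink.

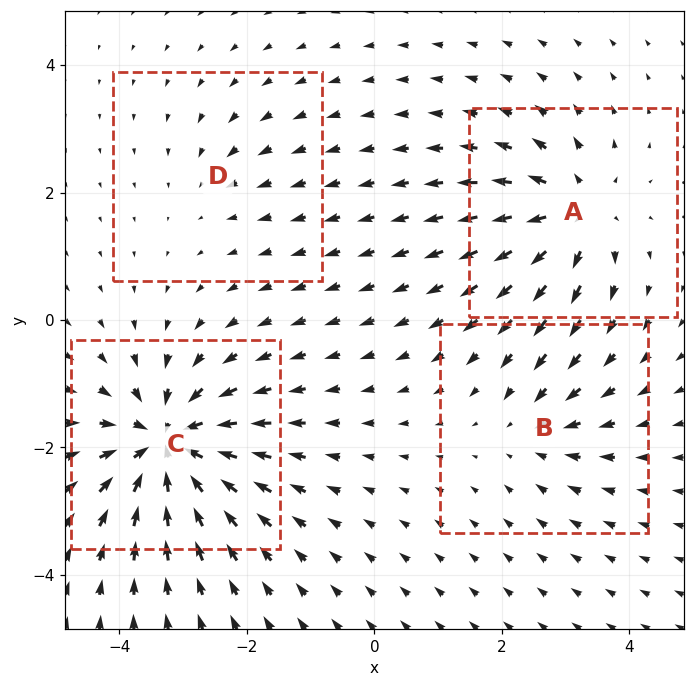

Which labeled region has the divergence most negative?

Divergence at each region's feature centre — A: about +6, B: about -3, C: about -8, D: about -2. Region C is most negative.

C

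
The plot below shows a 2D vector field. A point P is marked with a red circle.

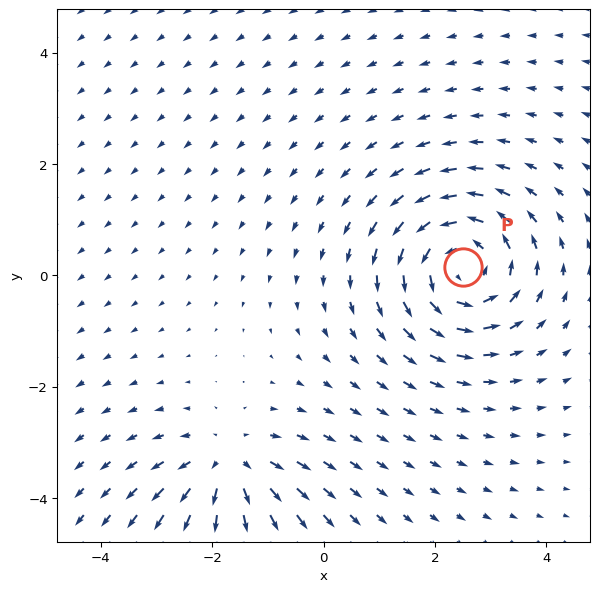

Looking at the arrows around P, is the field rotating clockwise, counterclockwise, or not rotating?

Near P at (2.5, 0.1) the arrows circulate counterclockwise. The curl (z-component) there is about +4; positive curl means counterclockwise rotation.

counterclockwise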